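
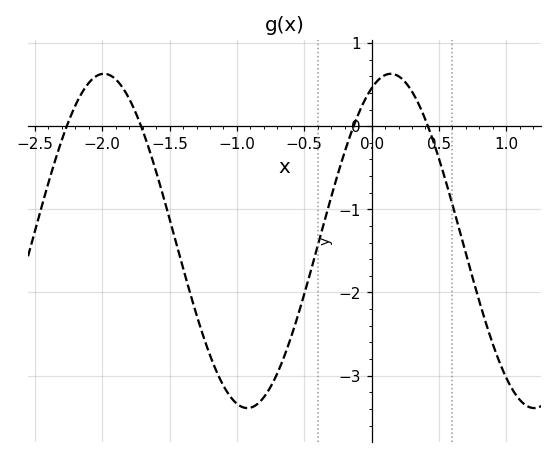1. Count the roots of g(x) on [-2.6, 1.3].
4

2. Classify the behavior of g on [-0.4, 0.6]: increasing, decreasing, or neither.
neither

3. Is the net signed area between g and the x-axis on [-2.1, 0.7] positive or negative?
negative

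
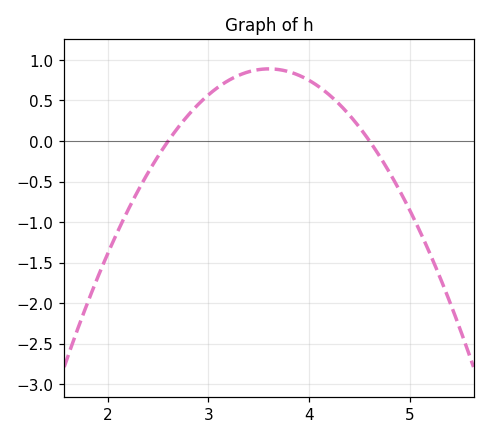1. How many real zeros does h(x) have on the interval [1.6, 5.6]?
2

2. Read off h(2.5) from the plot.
-0.2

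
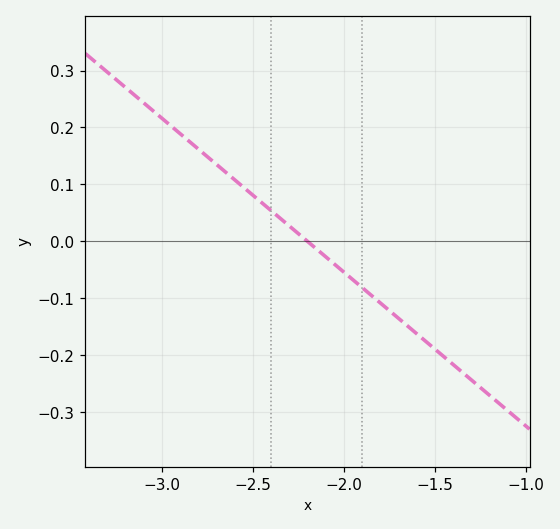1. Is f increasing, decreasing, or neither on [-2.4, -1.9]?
decreasing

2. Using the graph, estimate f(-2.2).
0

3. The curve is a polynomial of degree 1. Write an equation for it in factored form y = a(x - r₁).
y = -0.27(x + 2.2)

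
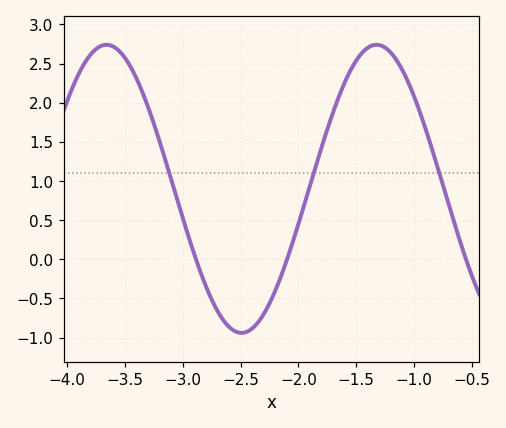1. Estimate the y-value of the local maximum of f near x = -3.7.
2.75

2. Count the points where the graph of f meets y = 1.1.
3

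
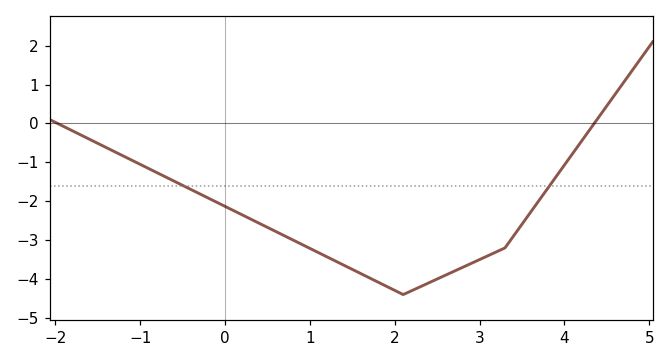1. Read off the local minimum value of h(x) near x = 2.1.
-4.4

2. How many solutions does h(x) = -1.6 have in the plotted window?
2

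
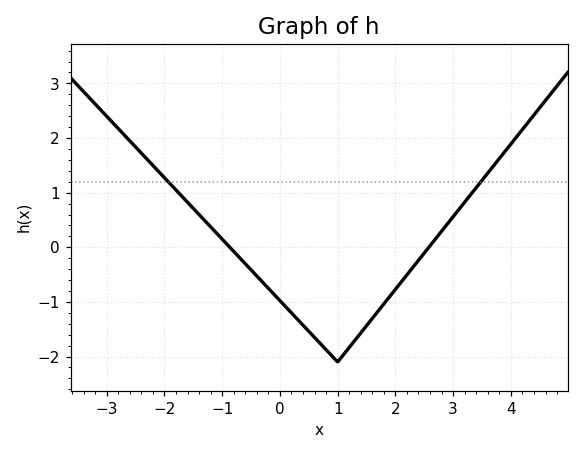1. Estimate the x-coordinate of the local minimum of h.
0.999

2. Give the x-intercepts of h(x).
-0.867, 2.58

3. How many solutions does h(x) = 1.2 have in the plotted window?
2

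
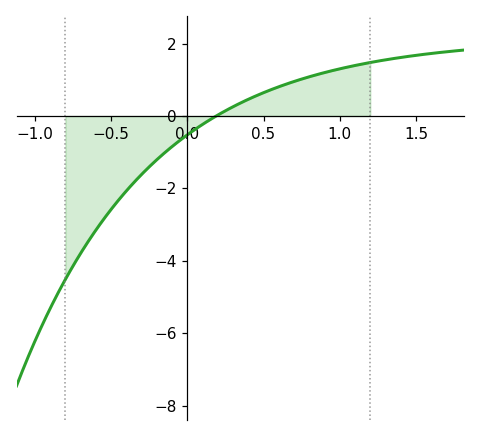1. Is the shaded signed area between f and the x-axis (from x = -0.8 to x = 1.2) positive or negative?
negative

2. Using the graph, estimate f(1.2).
1.48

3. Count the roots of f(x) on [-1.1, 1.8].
1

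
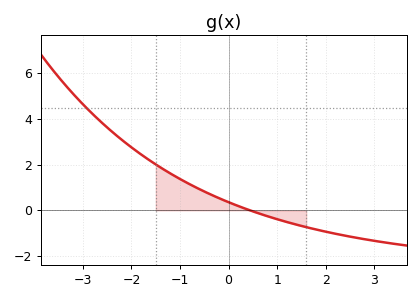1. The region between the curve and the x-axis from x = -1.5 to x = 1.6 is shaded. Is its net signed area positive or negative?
positive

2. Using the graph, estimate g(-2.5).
3.6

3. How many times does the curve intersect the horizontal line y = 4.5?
1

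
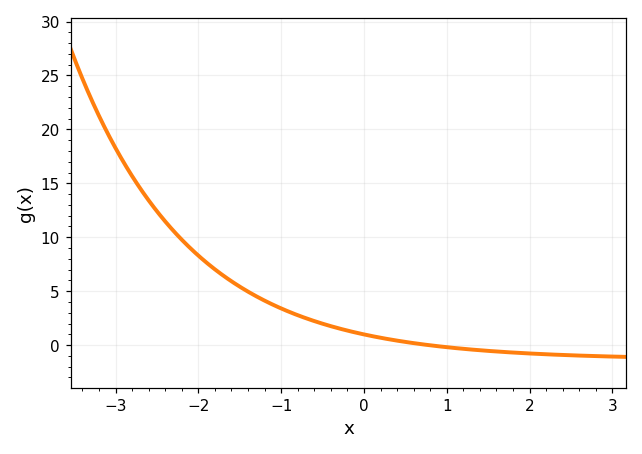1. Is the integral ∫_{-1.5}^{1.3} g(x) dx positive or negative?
positive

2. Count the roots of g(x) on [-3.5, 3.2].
1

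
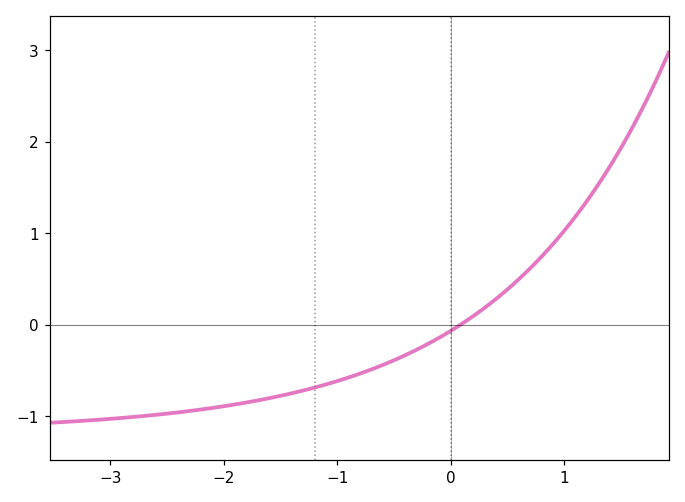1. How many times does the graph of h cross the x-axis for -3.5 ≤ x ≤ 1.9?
1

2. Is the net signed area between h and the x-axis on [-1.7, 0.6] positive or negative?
negative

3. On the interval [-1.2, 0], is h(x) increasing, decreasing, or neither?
increasing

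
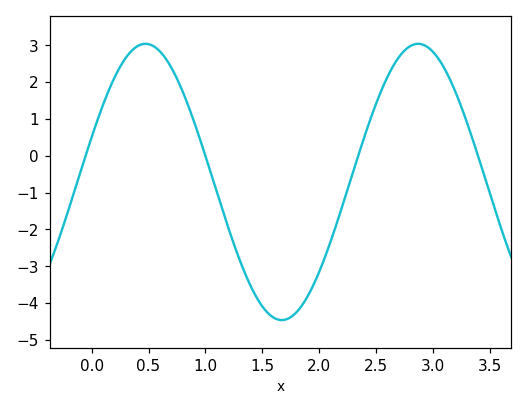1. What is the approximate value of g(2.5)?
1.4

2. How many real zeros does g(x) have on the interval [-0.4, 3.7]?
4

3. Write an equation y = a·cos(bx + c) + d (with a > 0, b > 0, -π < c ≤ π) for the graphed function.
y = 3.75cos(2.6x - 1.2) - 0.71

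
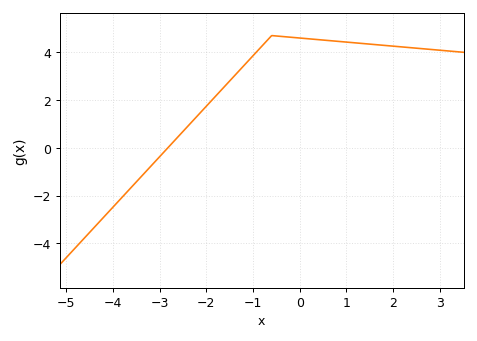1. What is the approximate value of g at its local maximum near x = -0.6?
4.6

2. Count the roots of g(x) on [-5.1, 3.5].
1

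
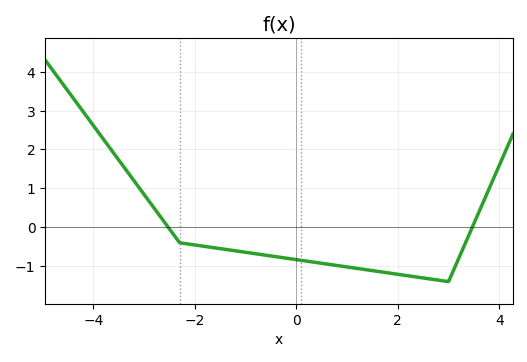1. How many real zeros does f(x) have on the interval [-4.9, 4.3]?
2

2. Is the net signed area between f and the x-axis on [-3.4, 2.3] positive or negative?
negative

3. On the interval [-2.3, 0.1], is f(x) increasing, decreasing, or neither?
decreasing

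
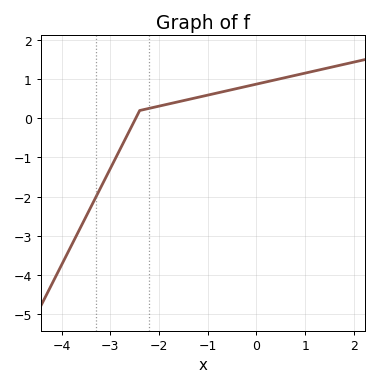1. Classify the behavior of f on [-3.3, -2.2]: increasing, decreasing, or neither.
increasing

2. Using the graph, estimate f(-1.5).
0.5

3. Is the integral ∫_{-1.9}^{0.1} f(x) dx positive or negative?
positive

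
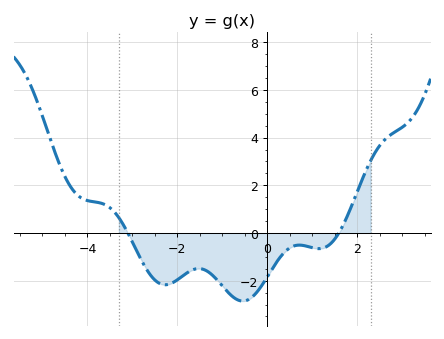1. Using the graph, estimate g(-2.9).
-0.762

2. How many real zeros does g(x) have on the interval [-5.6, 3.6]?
2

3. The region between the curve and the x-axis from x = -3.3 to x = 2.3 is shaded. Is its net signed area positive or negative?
negative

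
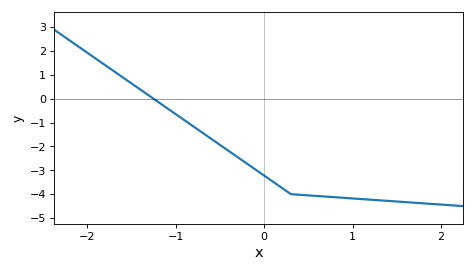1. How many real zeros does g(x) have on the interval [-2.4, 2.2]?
1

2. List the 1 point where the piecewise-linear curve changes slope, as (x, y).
(0.3, -4)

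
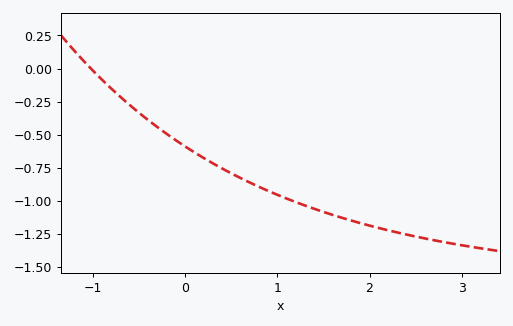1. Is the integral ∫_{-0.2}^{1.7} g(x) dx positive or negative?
negative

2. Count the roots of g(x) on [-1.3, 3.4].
1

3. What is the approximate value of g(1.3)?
-1.04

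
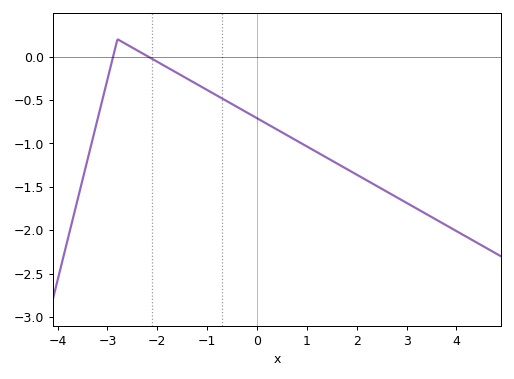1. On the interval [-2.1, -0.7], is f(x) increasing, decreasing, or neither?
decreasing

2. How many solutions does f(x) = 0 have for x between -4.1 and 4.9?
2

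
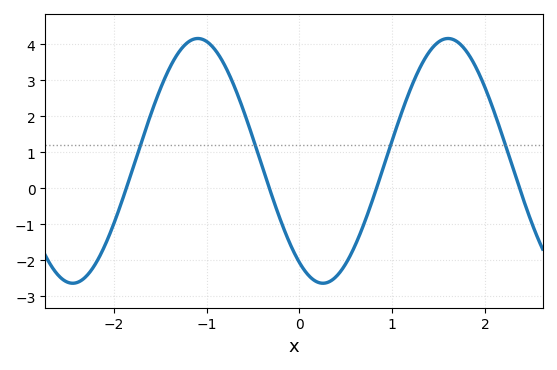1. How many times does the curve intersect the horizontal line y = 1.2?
4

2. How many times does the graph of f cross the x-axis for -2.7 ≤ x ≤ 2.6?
4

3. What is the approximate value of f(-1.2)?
4.1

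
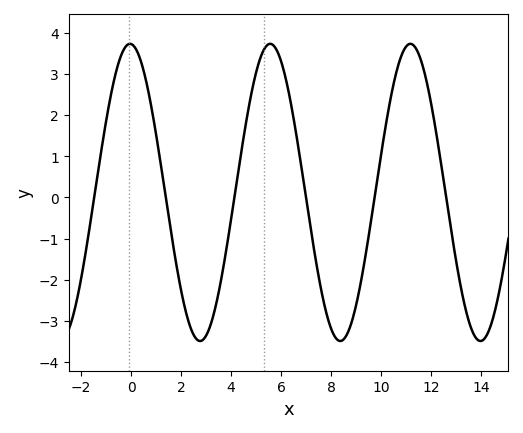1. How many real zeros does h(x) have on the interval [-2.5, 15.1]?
6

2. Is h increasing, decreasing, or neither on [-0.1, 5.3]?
neither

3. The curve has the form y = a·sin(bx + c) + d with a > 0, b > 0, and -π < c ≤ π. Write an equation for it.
y = 3.61sin(1.12x + 1.62) + 0.12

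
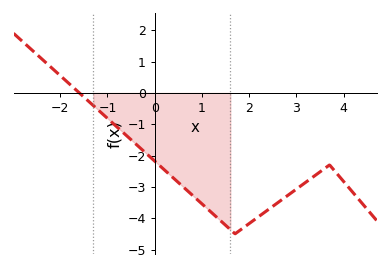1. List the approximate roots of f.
-1.6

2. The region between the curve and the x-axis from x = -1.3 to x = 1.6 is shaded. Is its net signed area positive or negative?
negative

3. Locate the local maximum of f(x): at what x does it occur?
3.6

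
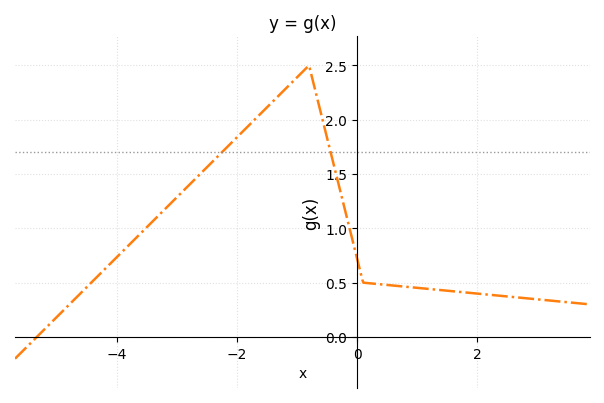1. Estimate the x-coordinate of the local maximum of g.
-0.8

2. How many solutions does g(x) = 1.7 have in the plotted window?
2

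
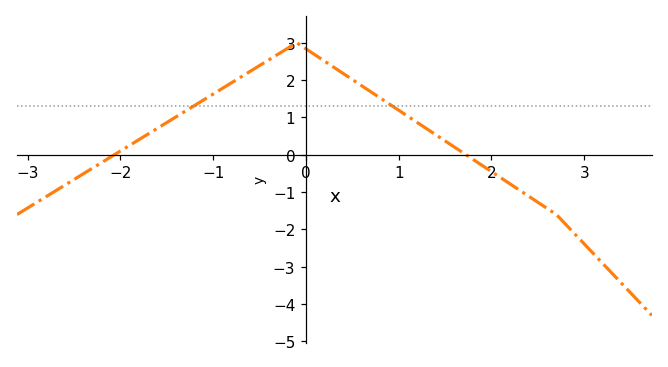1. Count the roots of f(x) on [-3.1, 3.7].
2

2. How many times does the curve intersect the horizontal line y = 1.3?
2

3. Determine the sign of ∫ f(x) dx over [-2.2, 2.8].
positive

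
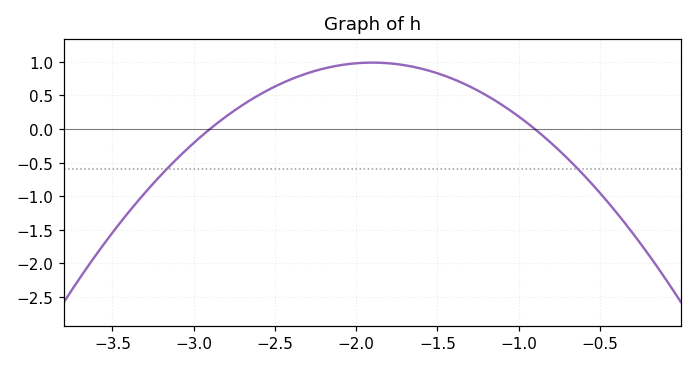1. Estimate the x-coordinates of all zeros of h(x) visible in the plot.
-2.9, -0.9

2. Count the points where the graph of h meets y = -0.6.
2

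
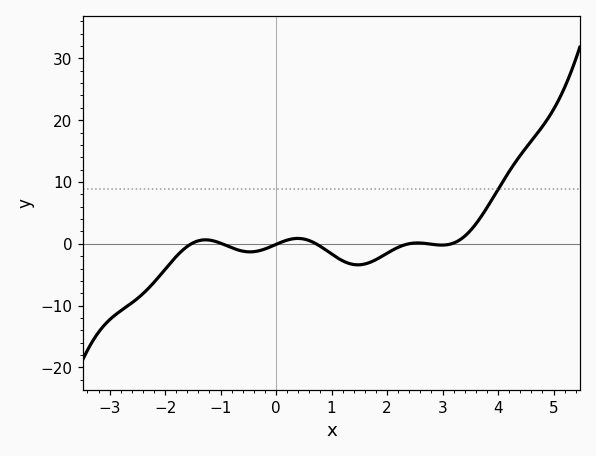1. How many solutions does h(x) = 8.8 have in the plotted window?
1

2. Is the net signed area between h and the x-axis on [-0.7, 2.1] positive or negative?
negative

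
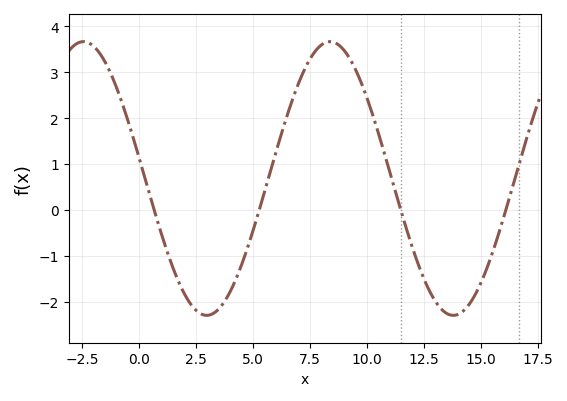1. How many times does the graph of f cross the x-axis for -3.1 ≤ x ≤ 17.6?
4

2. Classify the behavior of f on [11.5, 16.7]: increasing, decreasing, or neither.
neither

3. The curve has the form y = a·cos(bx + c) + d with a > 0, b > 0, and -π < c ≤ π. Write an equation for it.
y = 2.98cos(0.58x + 1.4) + 0.69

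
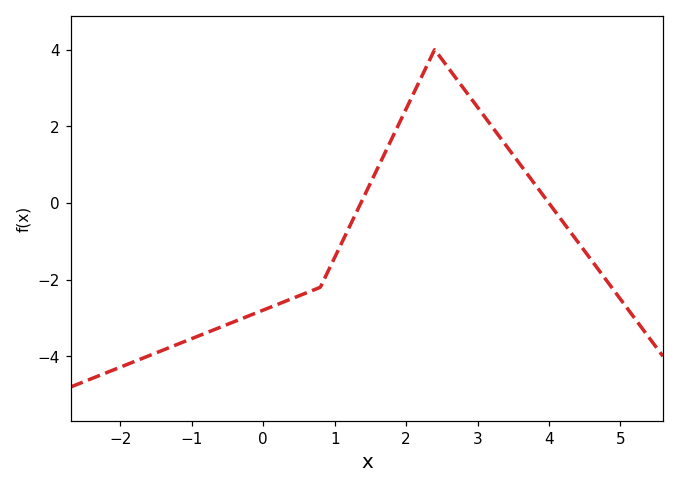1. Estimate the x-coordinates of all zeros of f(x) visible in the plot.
1.4, 4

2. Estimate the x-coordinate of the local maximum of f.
2.4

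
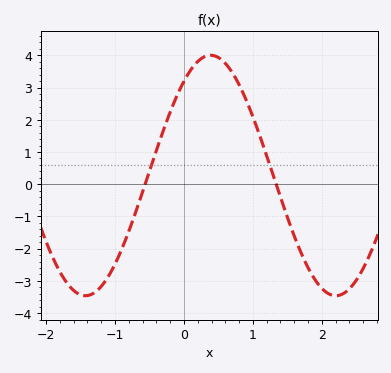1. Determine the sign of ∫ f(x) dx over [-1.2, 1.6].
positive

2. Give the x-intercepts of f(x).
-0.6, 1.3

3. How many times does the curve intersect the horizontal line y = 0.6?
2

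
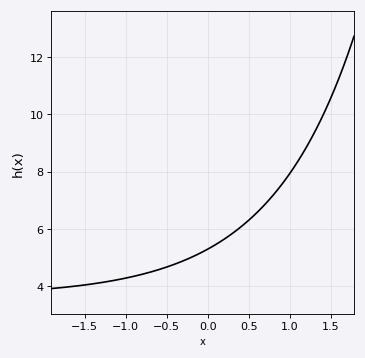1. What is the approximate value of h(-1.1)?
4.22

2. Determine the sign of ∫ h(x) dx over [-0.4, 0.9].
positive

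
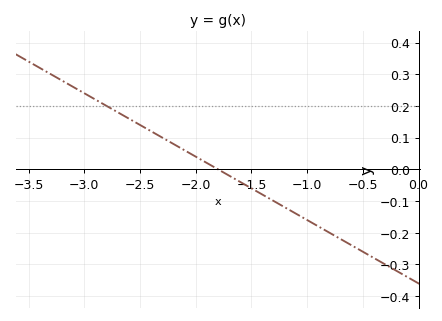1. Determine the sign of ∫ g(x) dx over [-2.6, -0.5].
negative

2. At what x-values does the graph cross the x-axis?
-1.8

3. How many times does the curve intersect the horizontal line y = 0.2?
1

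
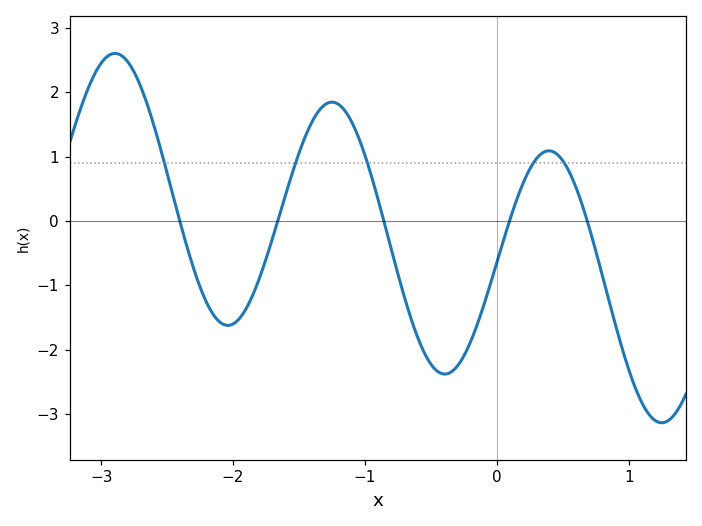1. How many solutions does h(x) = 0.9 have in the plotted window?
5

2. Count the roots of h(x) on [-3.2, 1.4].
5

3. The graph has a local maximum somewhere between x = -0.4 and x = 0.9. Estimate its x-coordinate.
0.394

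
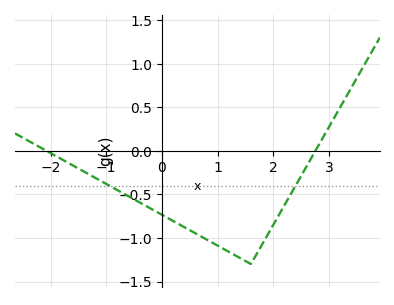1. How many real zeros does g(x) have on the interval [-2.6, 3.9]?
2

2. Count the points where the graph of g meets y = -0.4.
2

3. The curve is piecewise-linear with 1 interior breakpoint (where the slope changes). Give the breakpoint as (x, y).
(1.6, -1.3)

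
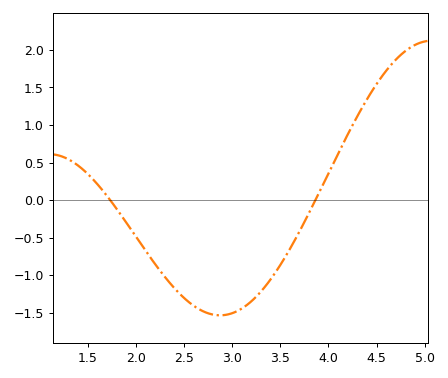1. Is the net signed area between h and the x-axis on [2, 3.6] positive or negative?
negative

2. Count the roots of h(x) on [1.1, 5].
2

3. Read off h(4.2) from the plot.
0.85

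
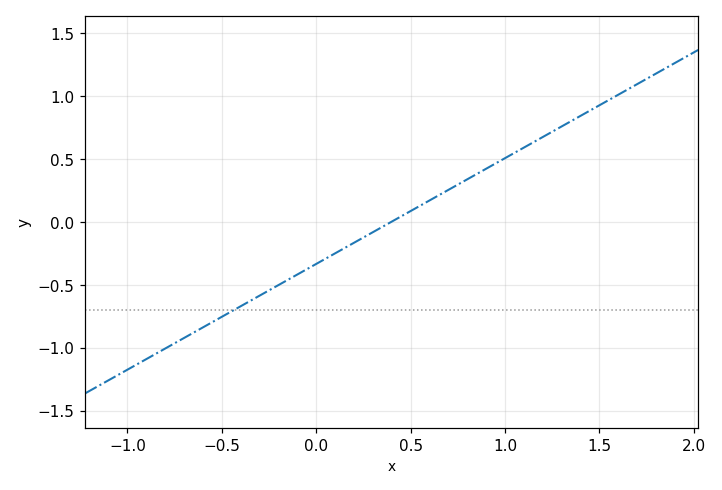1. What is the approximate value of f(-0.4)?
-0.672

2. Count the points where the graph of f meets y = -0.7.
1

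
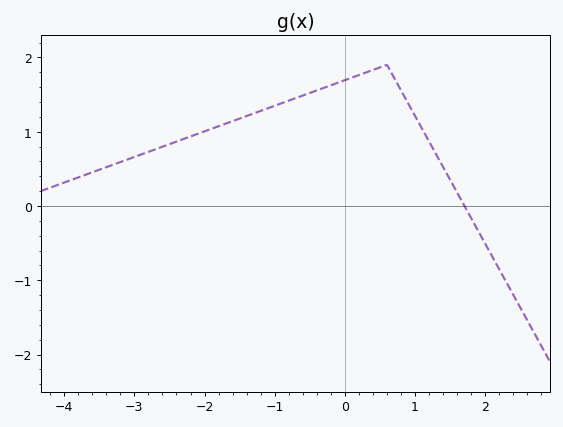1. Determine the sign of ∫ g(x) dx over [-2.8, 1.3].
positive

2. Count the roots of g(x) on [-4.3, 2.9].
1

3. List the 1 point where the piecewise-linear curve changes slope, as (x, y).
(0.6, 1.9)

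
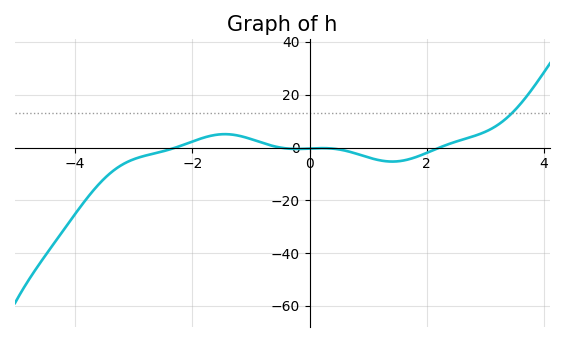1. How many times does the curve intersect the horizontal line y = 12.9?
1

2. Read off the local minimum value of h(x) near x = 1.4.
-6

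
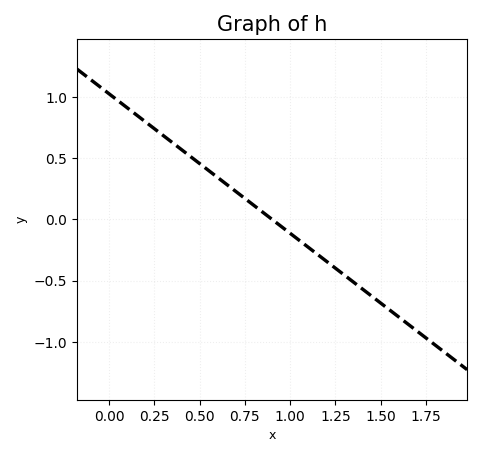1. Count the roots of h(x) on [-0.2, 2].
1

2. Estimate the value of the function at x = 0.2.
0.8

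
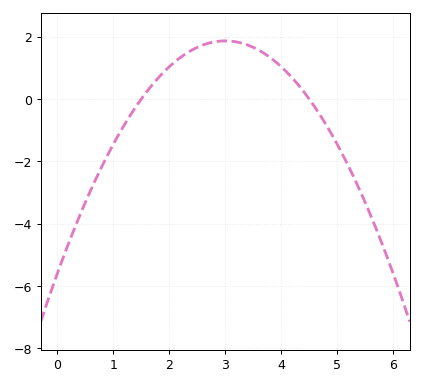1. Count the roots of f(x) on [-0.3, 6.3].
2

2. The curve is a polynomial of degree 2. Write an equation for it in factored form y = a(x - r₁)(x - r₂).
y = -0.83(x - 1.5)(x - 4.5)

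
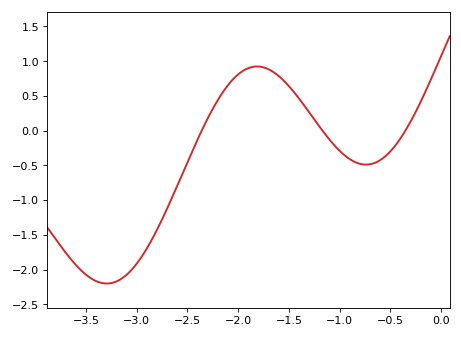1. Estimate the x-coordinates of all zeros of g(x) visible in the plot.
-2.36, -1.17, -0.351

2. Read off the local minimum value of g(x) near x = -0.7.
-0.49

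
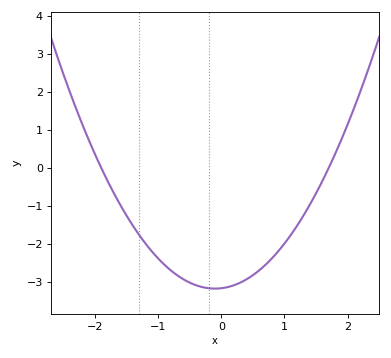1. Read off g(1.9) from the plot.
0.745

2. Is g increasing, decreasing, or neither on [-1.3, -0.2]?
decreasing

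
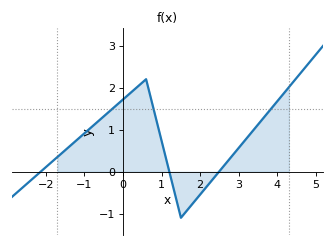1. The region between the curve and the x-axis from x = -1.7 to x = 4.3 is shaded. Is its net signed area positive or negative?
positive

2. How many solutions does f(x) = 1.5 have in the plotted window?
3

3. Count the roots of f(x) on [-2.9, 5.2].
3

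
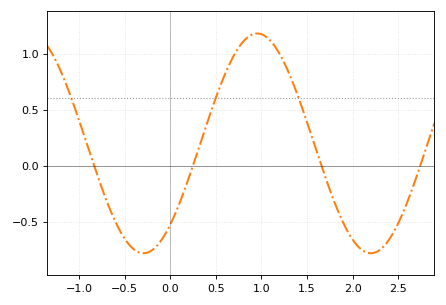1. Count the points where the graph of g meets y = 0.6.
3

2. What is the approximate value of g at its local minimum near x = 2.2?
-0.8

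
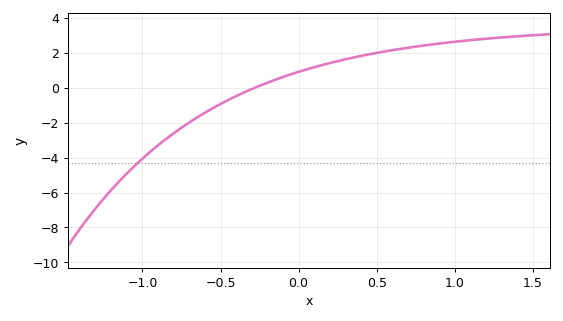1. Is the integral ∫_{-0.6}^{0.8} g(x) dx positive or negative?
positive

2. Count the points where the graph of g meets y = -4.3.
1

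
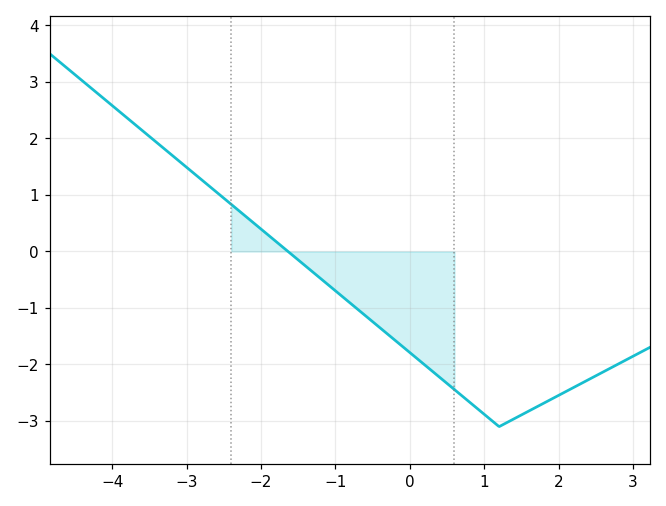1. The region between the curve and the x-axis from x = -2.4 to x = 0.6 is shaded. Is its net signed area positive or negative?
negative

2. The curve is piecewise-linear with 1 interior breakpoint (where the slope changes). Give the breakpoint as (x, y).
(1.2, -3.1)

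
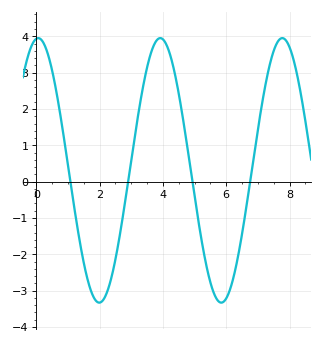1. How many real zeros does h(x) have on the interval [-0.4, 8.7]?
4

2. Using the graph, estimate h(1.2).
-0.7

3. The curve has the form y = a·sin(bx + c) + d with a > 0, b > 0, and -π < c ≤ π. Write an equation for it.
y = 3.64sin(1.6x + 1.5) + 0.31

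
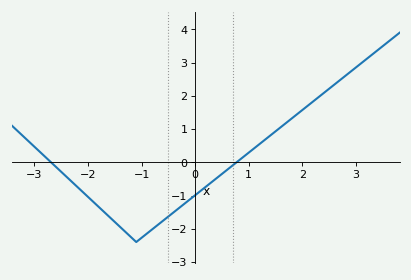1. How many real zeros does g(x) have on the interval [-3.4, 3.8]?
2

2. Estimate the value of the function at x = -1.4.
-1.9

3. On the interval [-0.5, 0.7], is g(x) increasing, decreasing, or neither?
increasing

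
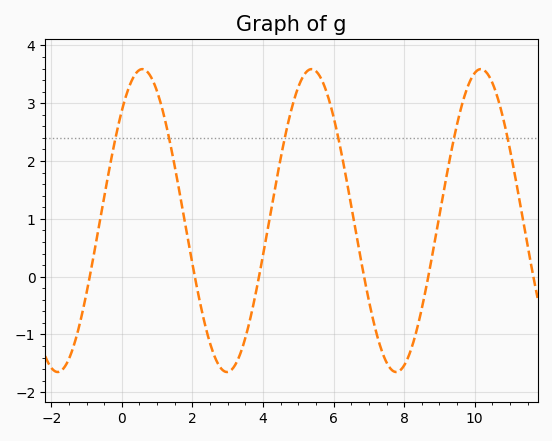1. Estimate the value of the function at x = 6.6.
0.884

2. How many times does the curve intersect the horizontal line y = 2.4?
6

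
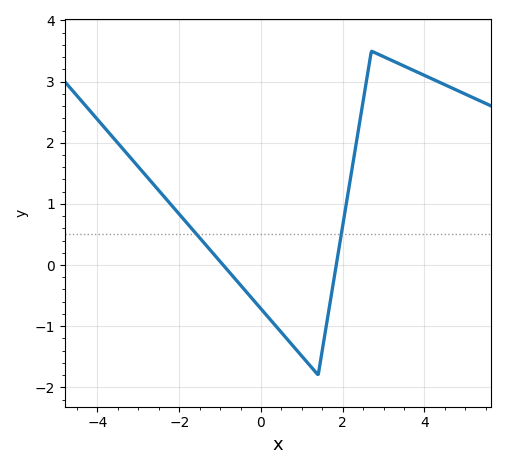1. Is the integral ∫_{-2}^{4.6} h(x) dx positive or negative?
positive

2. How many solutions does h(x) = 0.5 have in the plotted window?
2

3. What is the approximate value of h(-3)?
1.6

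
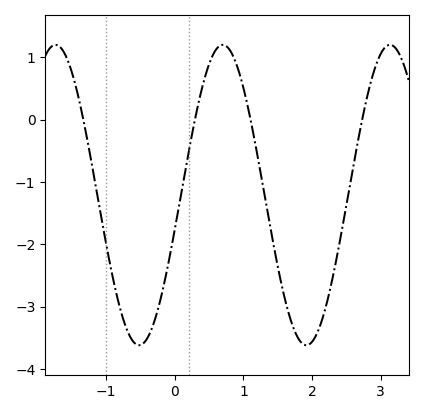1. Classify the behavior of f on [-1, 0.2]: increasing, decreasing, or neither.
neither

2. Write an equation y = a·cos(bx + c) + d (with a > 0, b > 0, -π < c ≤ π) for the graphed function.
y = 2.41cos(2.6x - 1.8) - 1.21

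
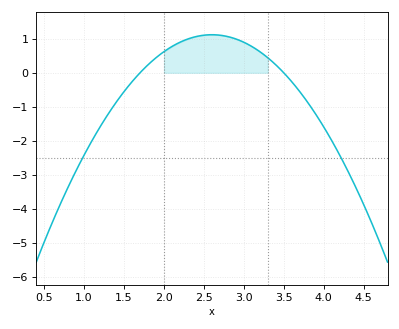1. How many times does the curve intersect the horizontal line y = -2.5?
2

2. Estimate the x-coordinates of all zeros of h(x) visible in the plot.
1.7, 3.5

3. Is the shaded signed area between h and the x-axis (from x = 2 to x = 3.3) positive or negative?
positive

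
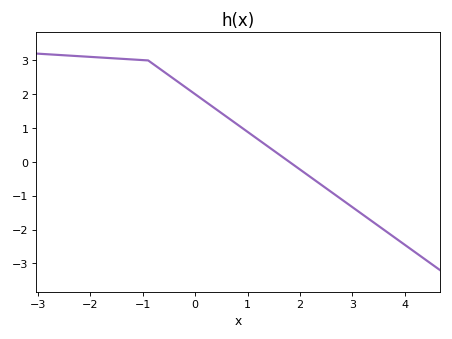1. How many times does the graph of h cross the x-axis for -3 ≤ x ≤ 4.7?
1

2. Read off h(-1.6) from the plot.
3.07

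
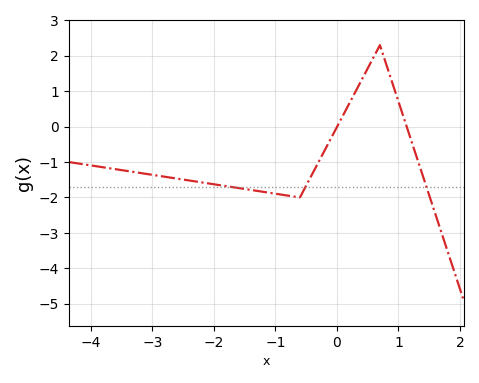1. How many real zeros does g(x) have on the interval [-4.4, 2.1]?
2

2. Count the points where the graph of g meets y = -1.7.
3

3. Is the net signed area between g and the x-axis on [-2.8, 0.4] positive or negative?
negative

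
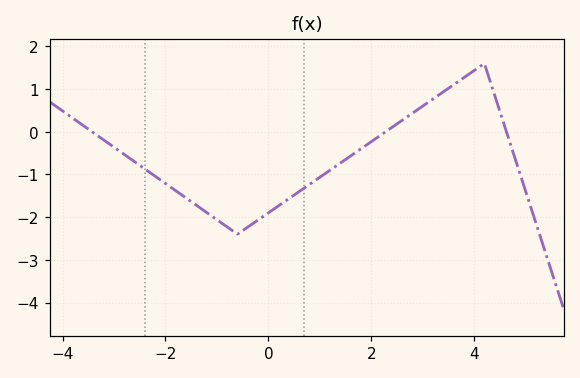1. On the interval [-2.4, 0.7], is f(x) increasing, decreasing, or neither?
neither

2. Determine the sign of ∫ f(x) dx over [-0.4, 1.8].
negative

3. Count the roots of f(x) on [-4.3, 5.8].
3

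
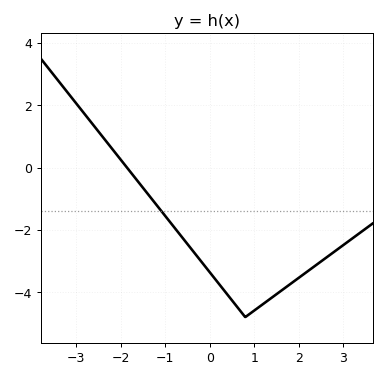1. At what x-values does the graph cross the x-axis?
-1.86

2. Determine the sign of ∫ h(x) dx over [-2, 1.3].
negative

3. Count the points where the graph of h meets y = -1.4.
1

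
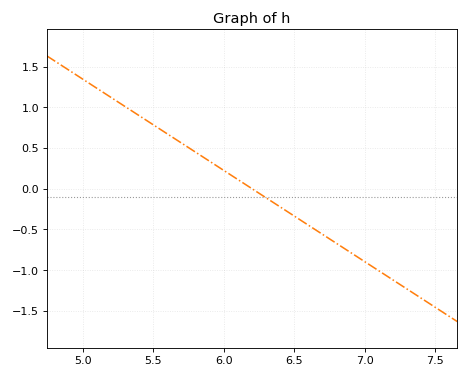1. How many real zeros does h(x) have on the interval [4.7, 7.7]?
1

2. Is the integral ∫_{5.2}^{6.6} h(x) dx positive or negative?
positive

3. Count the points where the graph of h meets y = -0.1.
1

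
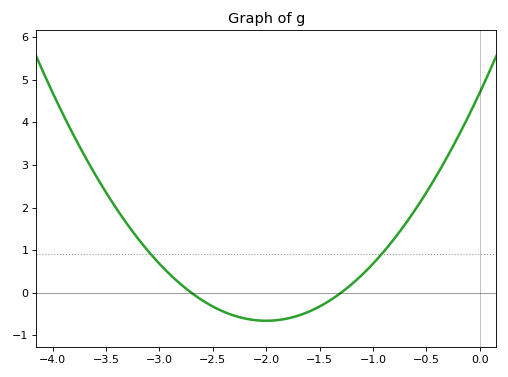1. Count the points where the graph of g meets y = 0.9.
2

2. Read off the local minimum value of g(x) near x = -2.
-0.7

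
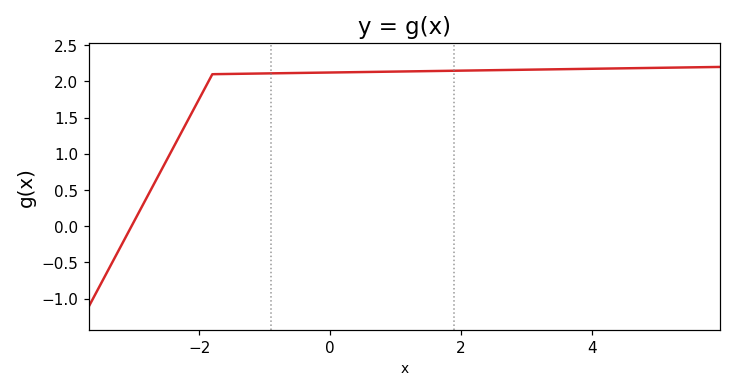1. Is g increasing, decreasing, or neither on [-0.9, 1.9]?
increasing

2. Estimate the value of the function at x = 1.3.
2.15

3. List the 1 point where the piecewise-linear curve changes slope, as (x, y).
(-1.8, 2.1)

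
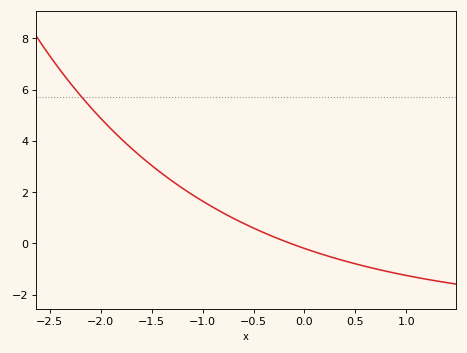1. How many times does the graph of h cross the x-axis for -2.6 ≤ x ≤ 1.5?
1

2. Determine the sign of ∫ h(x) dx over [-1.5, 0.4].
positive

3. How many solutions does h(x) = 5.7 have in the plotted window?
1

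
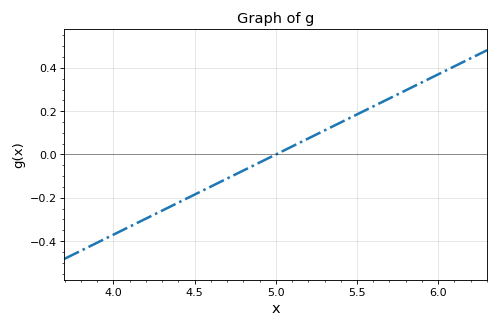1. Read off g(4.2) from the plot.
-0.3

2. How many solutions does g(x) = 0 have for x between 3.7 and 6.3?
1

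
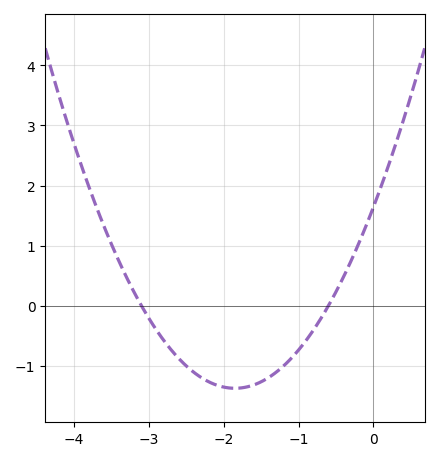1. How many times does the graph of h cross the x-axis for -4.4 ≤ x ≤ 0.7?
2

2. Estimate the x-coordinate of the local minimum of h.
-1.85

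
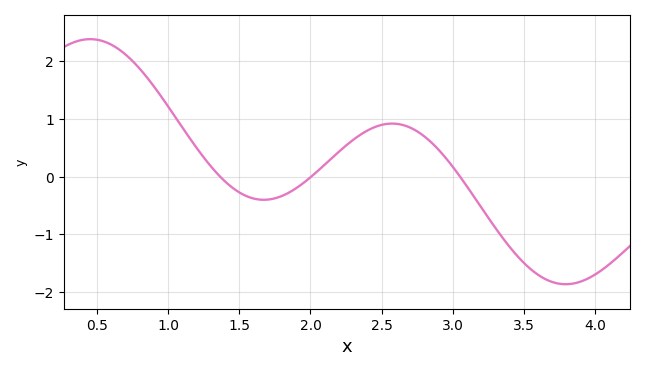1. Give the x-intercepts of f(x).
1.37, 2, 3.05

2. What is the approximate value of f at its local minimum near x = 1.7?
-0.401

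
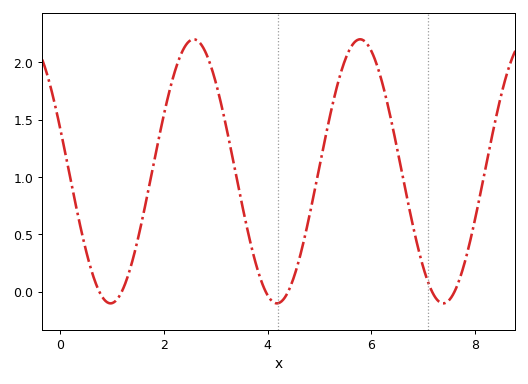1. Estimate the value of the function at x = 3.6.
0.55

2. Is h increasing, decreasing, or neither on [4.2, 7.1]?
neither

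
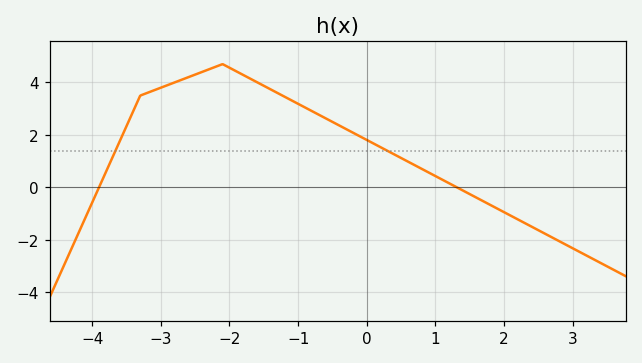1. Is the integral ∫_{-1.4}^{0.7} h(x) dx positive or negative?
positive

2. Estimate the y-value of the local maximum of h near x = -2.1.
4.7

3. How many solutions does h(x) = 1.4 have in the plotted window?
2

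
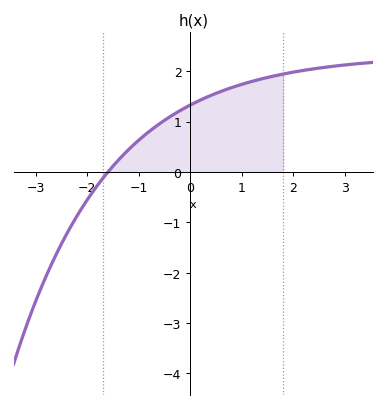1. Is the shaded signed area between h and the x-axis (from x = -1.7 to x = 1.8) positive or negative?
positive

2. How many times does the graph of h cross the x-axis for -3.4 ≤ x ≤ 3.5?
1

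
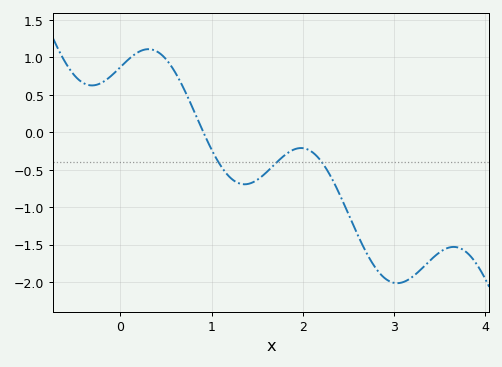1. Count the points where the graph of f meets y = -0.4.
3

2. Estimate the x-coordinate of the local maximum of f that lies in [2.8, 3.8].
3.65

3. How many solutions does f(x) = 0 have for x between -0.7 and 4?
1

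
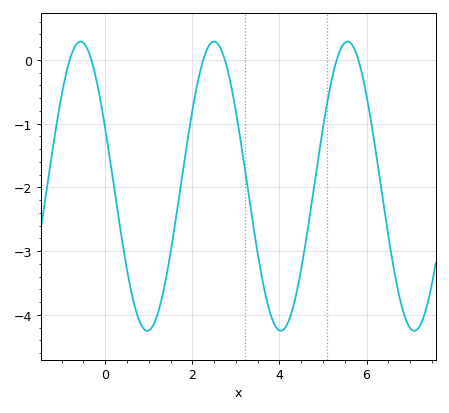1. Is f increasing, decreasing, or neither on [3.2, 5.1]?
neither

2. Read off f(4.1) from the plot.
-4.23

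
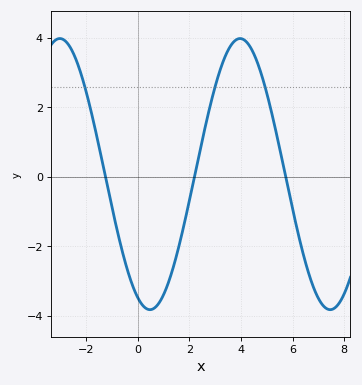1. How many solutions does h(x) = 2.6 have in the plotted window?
3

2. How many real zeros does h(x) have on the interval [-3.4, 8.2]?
3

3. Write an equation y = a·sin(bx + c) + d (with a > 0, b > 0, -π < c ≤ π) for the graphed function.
y = 3.9sin(0.9x - 2) + 0.08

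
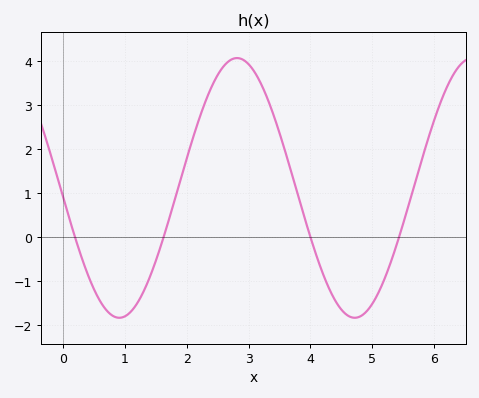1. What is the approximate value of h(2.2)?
2.69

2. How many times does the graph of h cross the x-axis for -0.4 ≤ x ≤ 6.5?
4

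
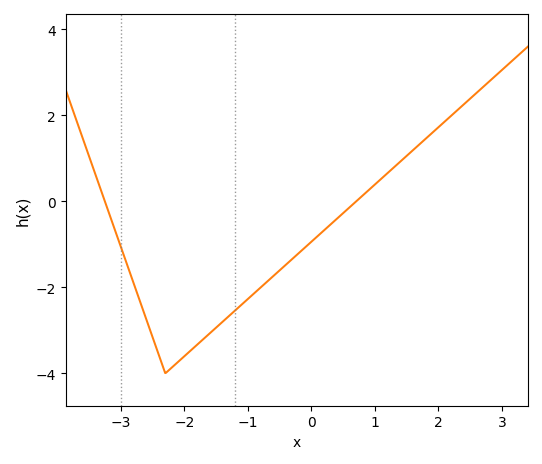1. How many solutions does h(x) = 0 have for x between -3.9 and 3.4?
2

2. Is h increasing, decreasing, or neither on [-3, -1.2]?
neither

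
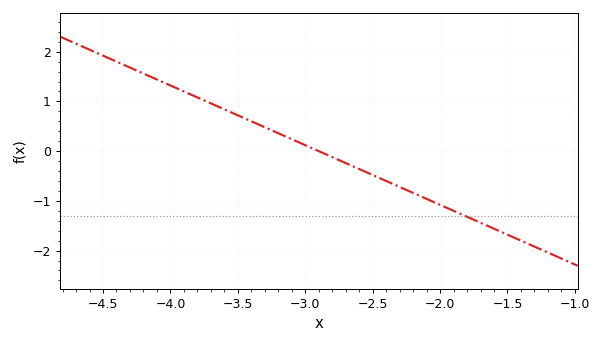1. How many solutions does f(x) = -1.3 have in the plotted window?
1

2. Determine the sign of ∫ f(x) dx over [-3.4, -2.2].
negative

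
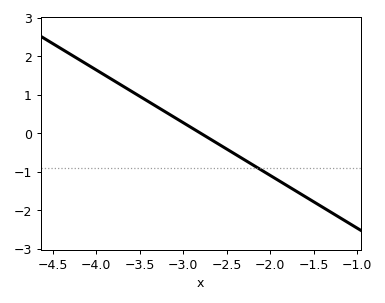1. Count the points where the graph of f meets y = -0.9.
1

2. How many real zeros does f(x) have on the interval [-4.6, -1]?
1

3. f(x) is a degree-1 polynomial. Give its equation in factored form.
y = -1.37(x + 2.8)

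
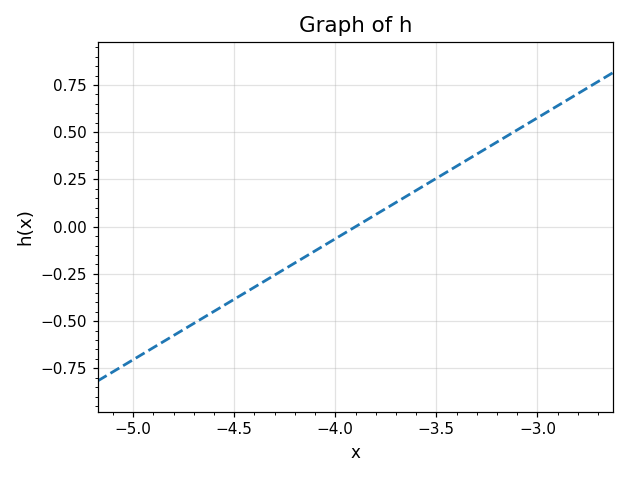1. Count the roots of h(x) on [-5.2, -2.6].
1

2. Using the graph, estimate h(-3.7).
0.12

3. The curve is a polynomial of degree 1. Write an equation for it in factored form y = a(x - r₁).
y = 0.64(x + 3.9)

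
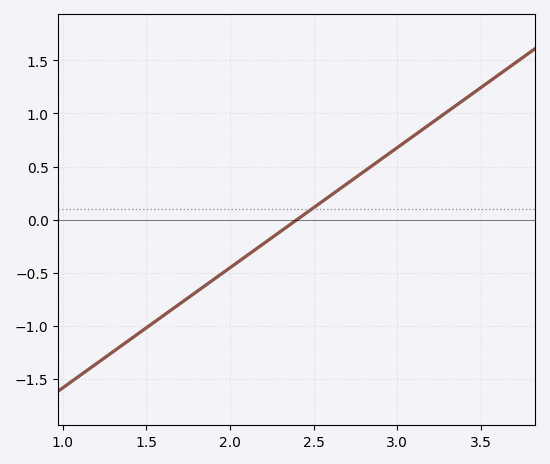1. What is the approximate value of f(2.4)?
0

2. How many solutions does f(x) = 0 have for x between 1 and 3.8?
1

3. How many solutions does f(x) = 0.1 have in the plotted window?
1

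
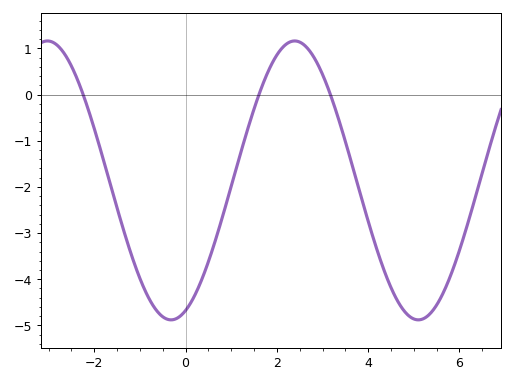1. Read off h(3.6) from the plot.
-1.4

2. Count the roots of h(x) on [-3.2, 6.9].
3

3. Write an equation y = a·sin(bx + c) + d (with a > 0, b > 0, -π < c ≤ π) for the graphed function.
y = 3.02sin(1.2x - 1.2) - 1.86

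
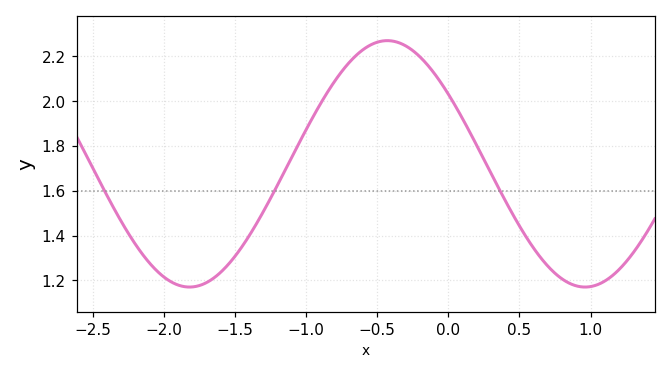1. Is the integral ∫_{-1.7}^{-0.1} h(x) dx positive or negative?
positive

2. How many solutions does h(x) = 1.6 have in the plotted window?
3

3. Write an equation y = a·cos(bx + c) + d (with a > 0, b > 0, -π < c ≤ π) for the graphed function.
y = 0.55cos(2.3x + 0.97) + 1.72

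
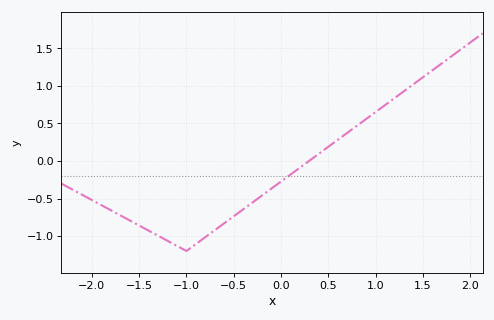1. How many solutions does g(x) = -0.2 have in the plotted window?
1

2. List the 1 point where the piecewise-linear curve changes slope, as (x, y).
(-1, -1.2)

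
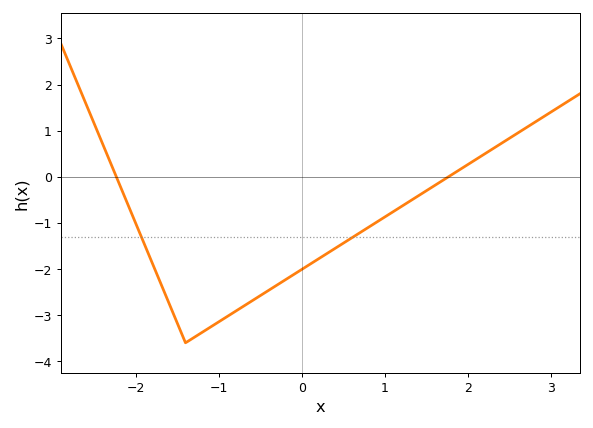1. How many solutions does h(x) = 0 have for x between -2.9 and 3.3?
2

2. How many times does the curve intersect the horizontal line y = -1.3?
2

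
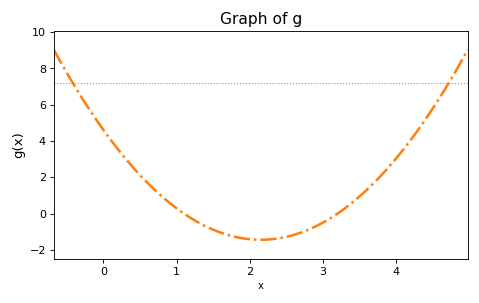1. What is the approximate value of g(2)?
-1.4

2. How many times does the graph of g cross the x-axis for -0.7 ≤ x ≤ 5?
2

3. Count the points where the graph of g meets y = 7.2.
2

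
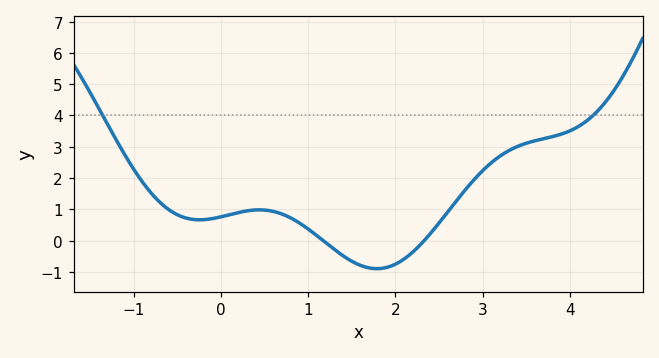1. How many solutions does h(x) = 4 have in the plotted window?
2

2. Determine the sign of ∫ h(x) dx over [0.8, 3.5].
positive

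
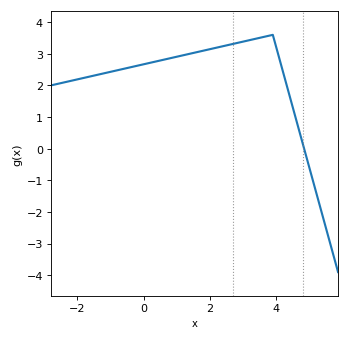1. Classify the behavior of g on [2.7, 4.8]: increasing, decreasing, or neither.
neither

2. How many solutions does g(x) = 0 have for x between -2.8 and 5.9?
1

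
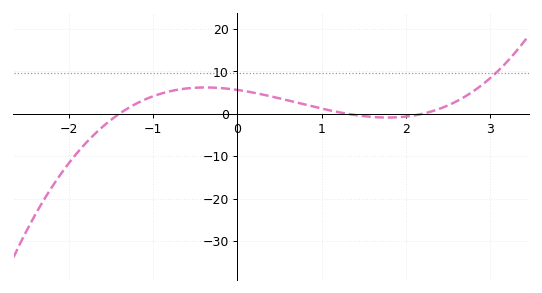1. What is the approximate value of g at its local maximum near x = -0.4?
6.19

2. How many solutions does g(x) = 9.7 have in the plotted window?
1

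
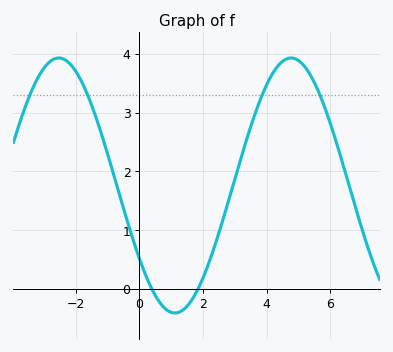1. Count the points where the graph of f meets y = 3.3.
4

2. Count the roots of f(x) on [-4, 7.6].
2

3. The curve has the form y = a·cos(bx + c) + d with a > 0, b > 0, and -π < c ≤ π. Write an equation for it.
y = 2.17cos(0.86x + 2.2) + 1.76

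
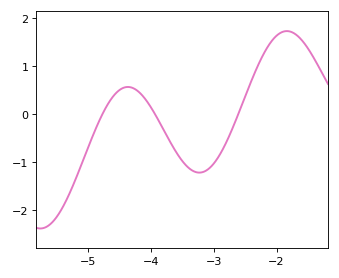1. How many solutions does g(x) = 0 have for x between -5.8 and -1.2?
3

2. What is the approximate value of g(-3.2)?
-1.21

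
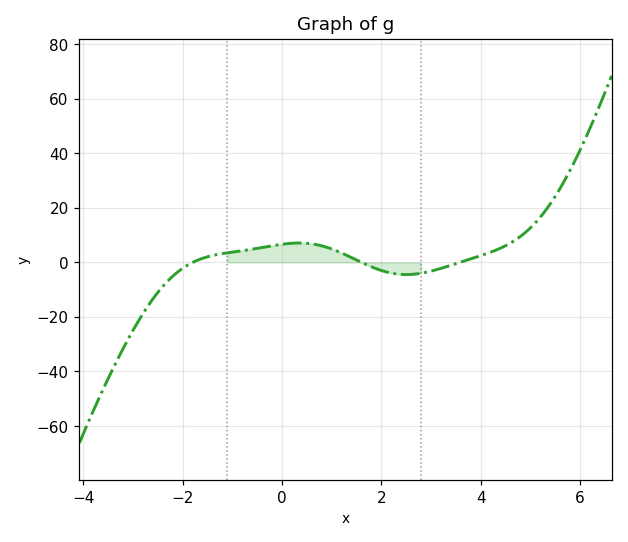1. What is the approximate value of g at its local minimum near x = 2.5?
-4.47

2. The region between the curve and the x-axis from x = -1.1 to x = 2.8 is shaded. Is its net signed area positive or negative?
positive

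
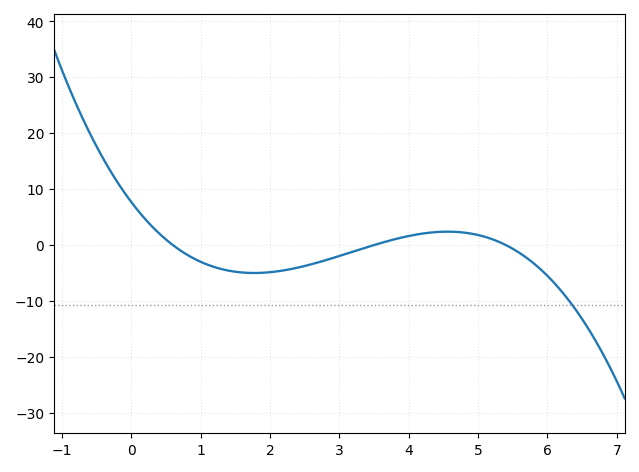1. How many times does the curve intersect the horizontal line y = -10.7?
1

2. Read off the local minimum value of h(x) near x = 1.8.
-5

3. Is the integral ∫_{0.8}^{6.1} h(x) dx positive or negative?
negative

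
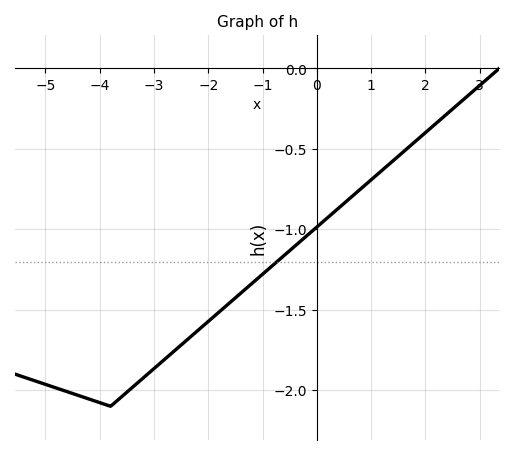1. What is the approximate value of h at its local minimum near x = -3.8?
-2.1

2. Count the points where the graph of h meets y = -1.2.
1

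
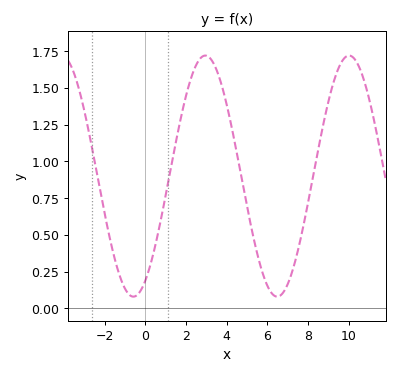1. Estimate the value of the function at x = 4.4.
1.12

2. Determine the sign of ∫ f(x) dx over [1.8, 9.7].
positive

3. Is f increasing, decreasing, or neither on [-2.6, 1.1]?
neither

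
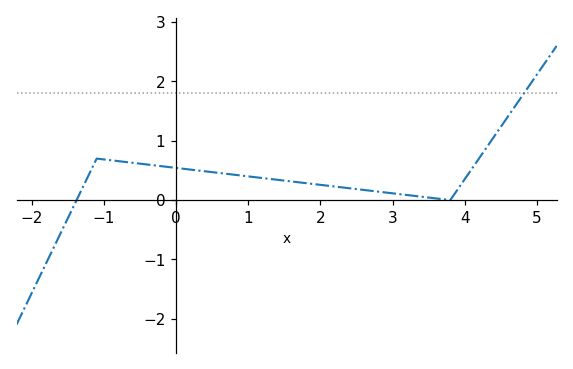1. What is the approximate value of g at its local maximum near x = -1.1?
0.7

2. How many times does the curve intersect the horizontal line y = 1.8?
1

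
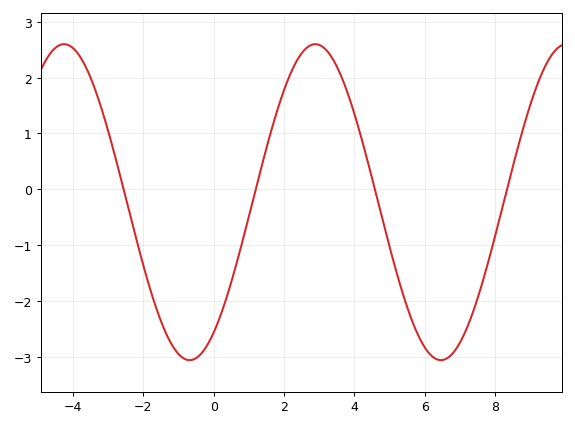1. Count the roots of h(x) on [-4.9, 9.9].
4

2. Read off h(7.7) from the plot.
-1.53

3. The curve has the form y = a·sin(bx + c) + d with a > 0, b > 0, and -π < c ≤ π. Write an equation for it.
y = 2.83sin(0.88x - 0.97) - 0.23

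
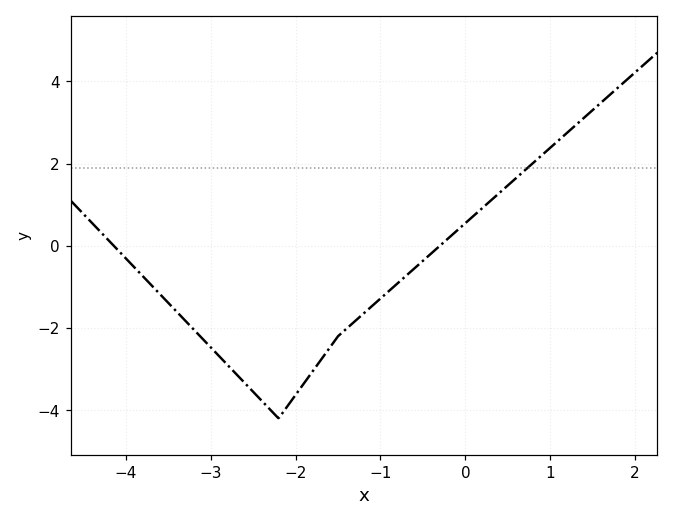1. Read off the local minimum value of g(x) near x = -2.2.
-4.2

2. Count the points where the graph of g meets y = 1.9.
1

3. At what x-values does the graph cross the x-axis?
-4.1, -0.3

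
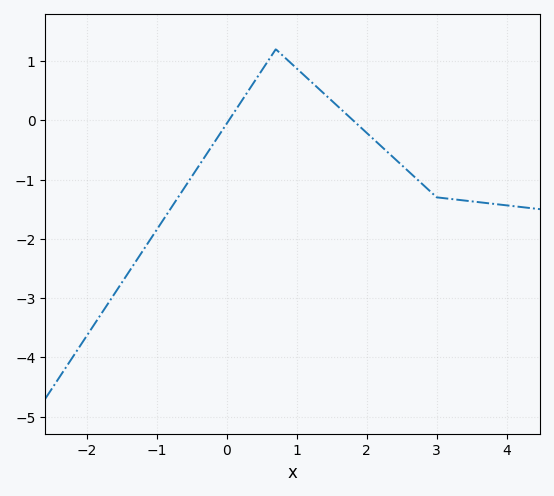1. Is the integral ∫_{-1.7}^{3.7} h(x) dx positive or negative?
negative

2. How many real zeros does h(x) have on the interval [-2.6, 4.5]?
2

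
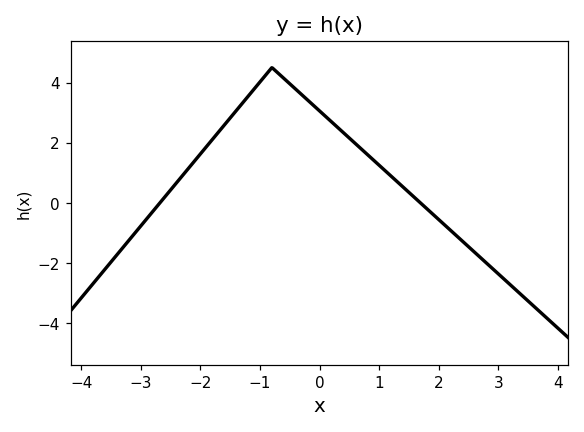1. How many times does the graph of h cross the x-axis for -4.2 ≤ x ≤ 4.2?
2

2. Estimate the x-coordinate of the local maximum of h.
-0.799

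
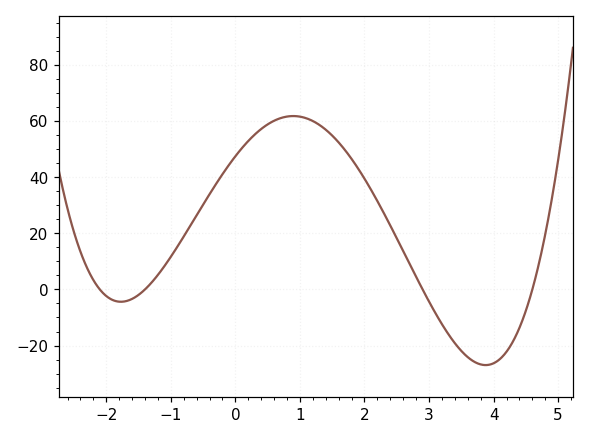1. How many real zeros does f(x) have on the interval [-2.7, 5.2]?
4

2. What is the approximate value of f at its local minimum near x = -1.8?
-4.4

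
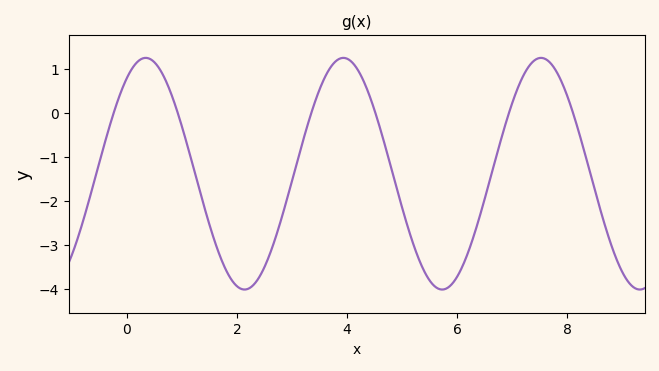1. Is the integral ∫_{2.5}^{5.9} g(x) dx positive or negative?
negative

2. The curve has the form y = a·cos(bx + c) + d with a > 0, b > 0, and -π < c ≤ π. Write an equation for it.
y = 2.64cos(1.8x - 0.6) - 1.38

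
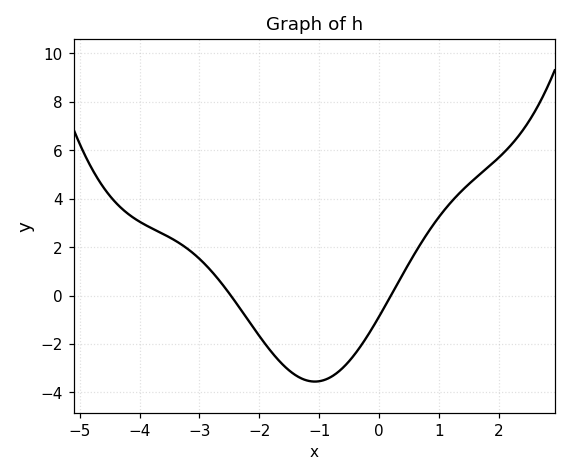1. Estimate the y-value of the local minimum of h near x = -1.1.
-3.55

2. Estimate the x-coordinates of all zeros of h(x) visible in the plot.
-2.48, 0.197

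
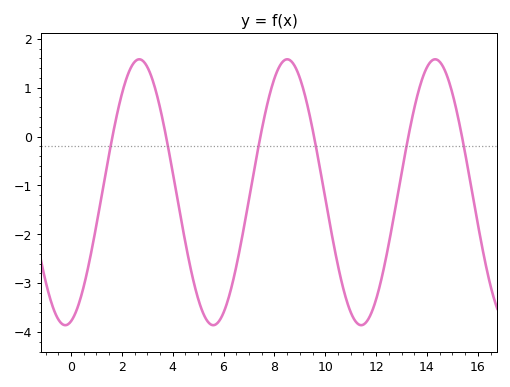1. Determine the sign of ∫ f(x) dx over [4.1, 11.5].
negative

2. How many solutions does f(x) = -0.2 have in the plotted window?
6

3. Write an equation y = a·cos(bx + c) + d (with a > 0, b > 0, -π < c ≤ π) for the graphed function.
y = 2.72cos(1.08x - 2.9) - 1.14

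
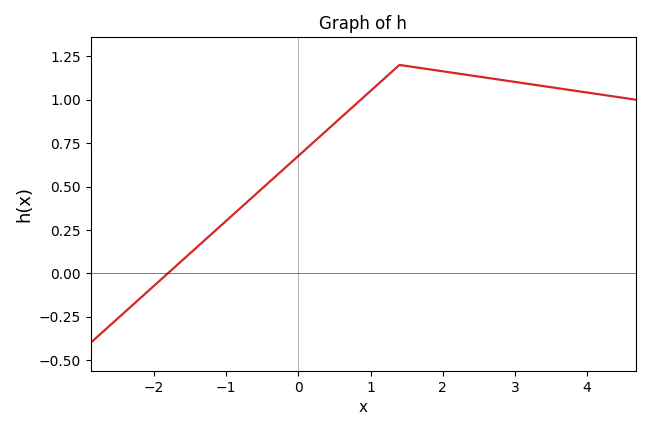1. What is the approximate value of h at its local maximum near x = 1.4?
1.2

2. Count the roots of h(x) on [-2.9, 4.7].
1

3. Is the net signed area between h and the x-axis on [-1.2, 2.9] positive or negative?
positive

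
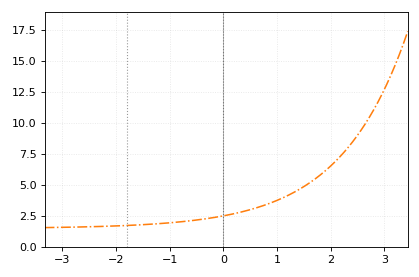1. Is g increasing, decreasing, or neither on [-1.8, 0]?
increasing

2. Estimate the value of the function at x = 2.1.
7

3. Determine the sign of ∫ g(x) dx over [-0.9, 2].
positive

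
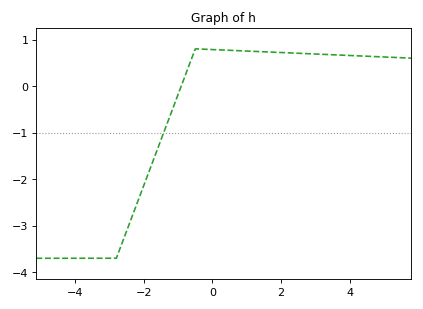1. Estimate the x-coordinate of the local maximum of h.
-0.4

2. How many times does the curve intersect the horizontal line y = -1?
1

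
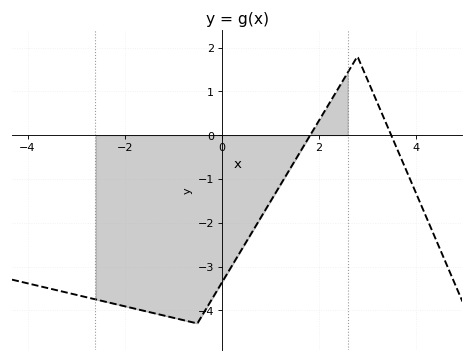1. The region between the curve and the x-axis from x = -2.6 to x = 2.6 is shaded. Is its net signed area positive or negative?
negative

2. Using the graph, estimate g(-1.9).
-3.93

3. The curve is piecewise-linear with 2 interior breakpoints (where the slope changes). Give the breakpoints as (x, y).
(-0.5, -4.3); (2.8, 1.8)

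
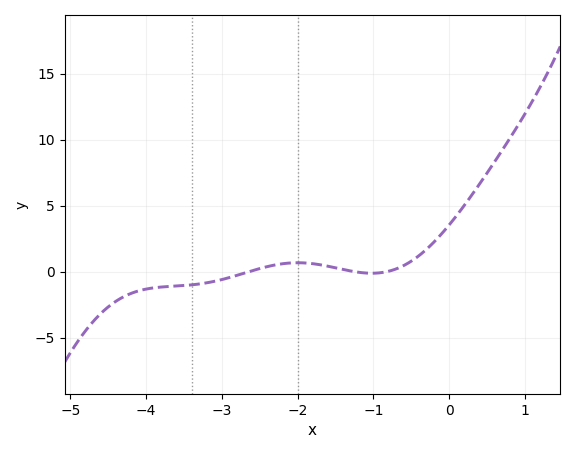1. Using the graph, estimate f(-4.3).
-1.91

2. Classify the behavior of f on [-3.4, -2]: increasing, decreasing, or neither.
increasing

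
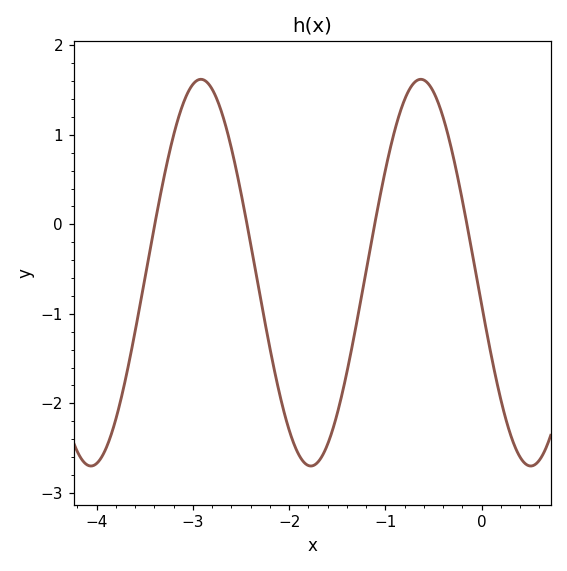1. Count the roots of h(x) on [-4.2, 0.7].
4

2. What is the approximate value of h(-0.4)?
1.19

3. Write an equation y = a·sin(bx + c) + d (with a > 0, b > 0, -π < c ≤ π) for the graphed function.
y = 2.16sin(2.75x - 2.97) - 0.54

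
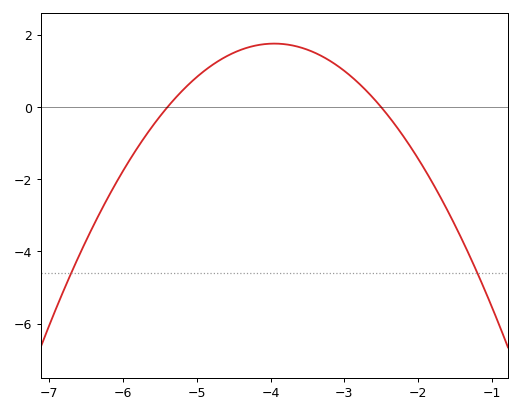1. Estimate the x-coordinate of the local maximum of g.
-3.95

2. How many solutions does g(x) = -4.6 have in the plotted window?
2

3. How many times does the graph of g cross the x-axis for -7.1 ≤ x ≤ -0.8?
2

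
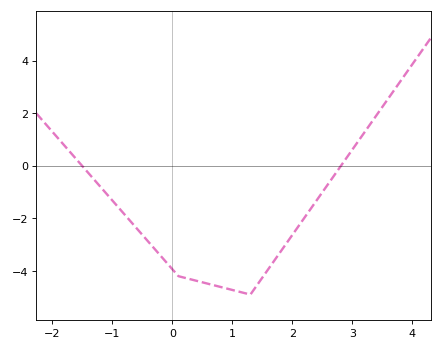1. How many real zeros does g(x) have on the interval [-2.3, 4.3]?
2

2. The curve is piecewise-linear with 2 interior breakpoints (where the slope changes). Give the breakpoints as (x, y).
(0.1, -4.2); (1.3, -4.9)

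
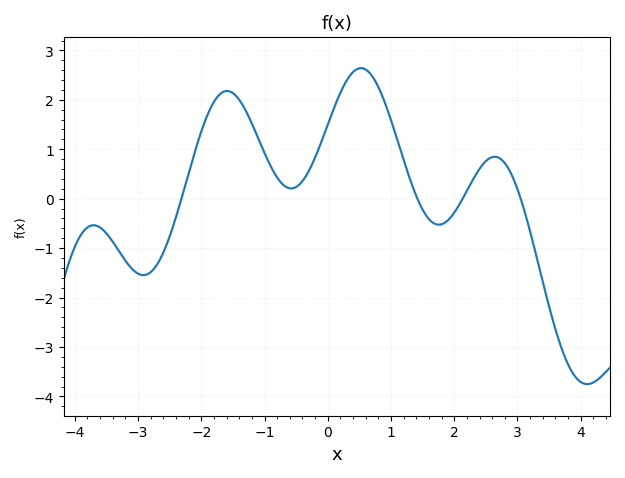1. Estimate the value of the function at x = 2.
-0.282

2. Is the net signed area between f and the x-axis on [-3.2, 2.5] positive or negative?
positive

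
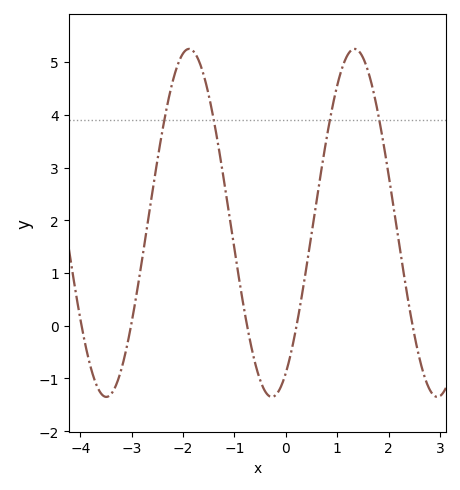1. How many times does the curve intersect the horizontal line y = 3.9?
4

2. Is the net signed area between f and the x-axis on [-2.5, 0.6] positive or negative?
positive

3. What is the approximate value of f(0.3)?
0.497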